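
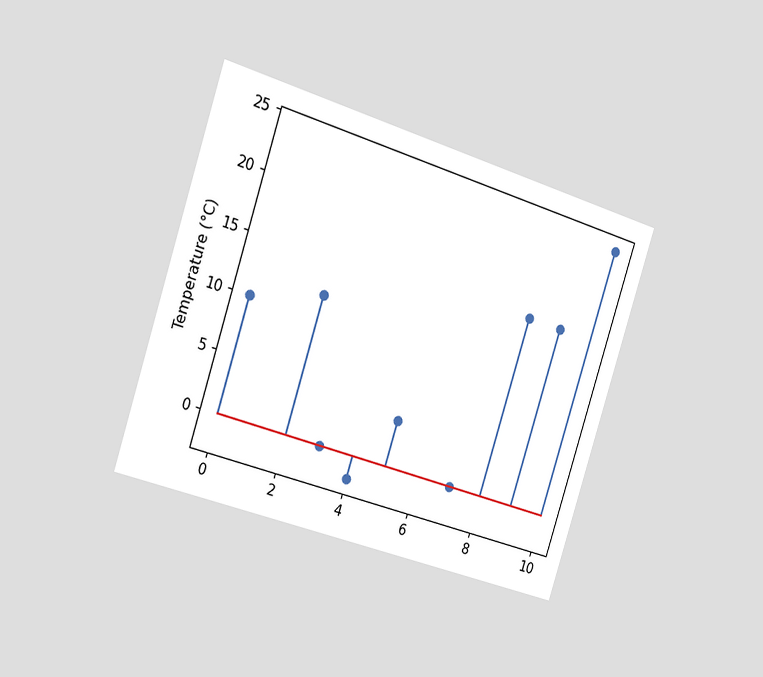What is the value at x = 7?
The chart is tilted about 18° clockwise and viewed slightly from the left. The stem at x=7 reaches 0°C.

0°C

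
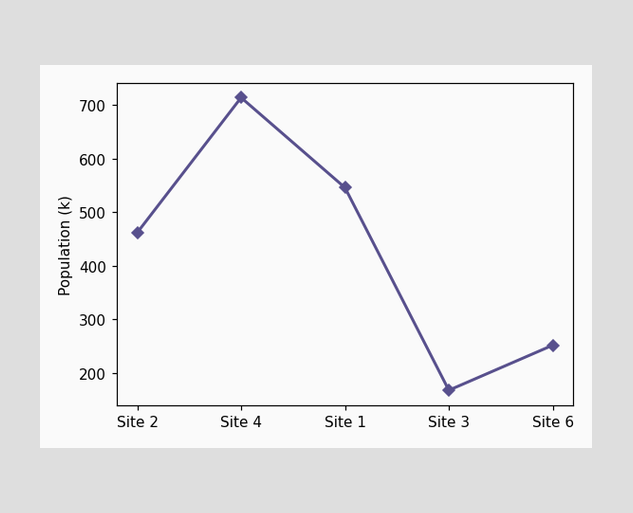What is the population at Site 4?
714k

At Site 4, the line is at 714k.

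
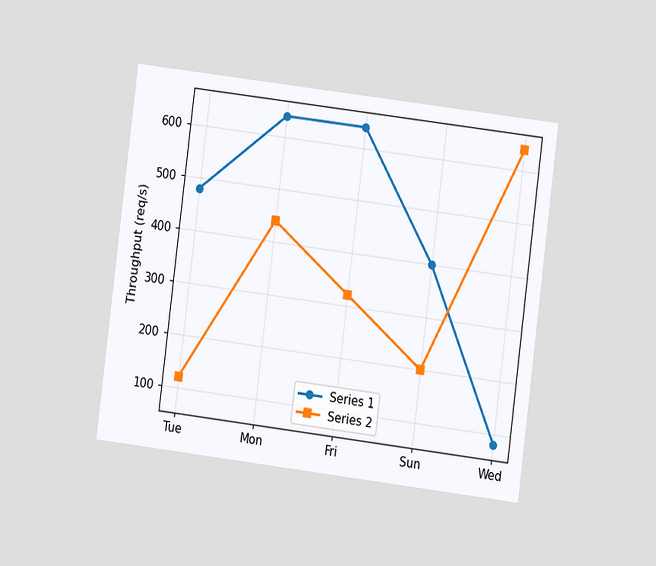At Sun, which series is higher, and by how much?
The chart is tilted about 7° clockwise and viewed at a slight angle. At Sun, Series 1 sits above the other line by 200req/s.

Series 1, by 200req/s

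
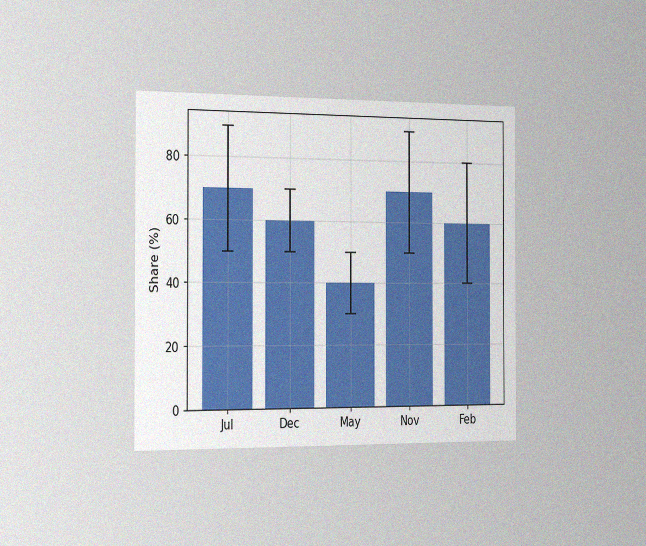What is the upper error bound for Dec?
The chart is viewed slightly from the left, with some photo noise. The Dec bar's upper whisker reaches 70%.

70%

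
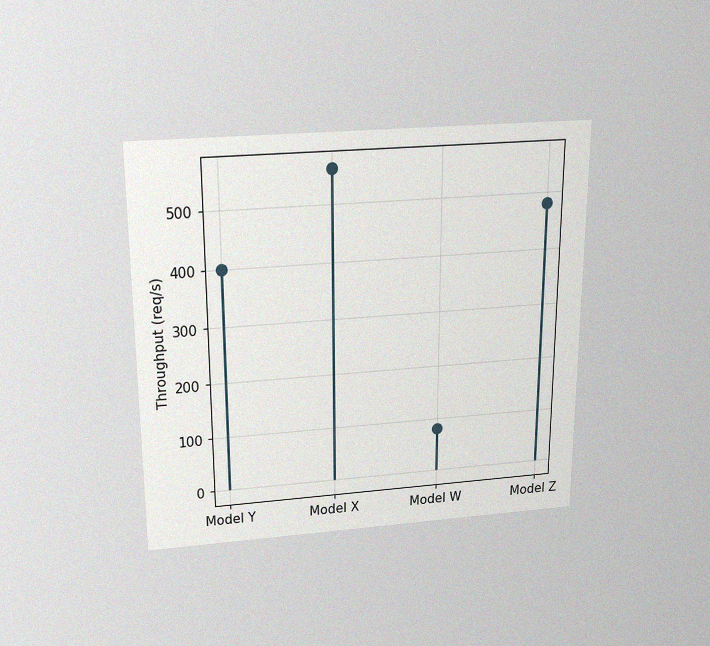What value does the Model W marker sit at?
The chart is viewed slightly from above, with some photo noise. The Model W marker sits at 80req/s.

80req/s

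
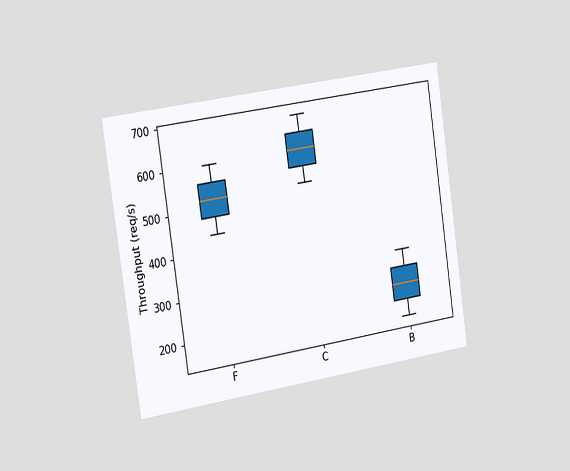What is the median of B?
240req/s

The chart is tilted about 8° counter-clockwise and viewed slightly from the left. The median line in the B box sits at 240req/s.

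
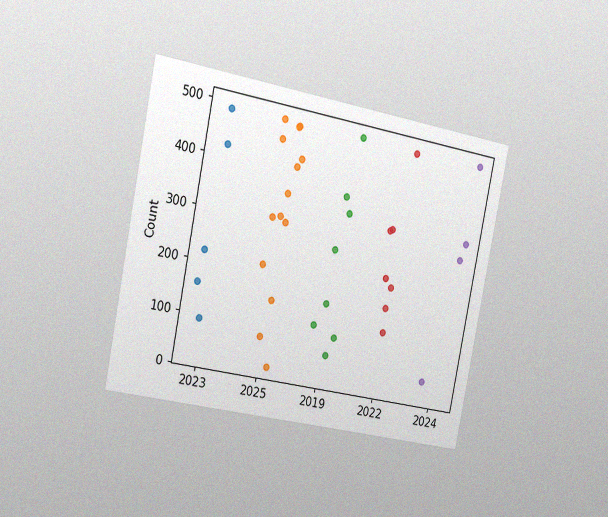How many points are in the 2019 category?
The chart is tilted about 11° clockwise and viewed slightly from the left, with some photo noise. Counting the markers in the 2019 column gives 8.

8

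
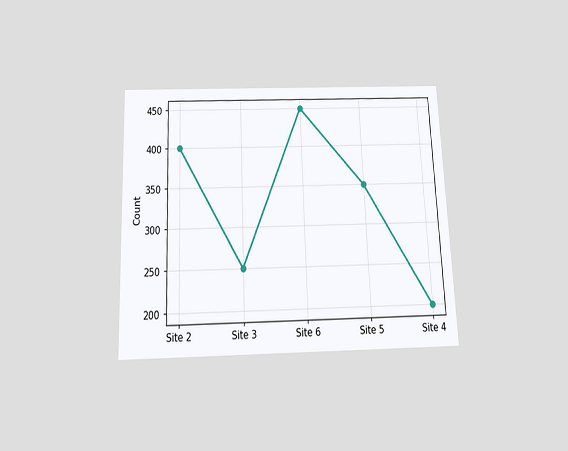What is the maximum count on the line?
450

The chart is tilted about 2° counter-clockwise and viewed slightly from below. The highest point is at Site 6, and reading across to the y-axis gives 450.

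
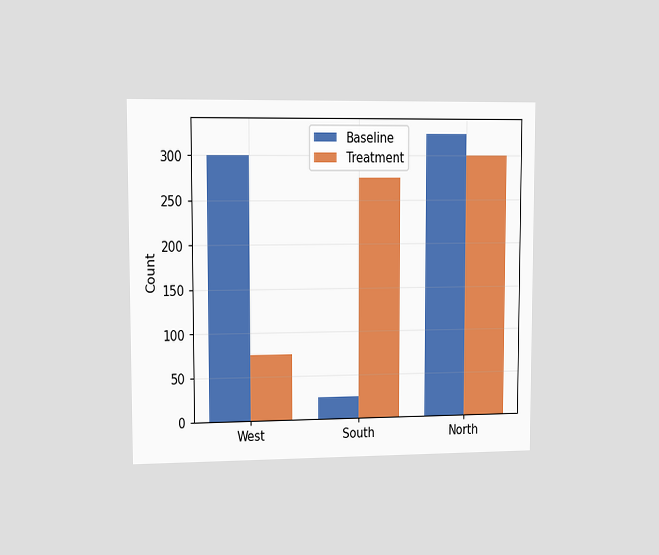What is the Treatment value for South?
The chart is viewed slightly from the left. The Treatment bar at South reaches 275 on the y-axis.

275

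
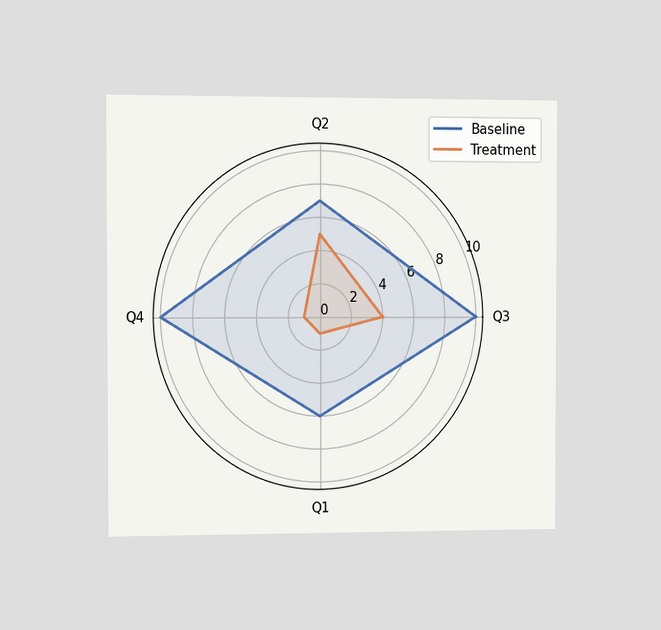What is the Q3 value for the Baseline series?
10

The chart is viewed slightly from the left. On the Q3 axis, Baseline reaches 10.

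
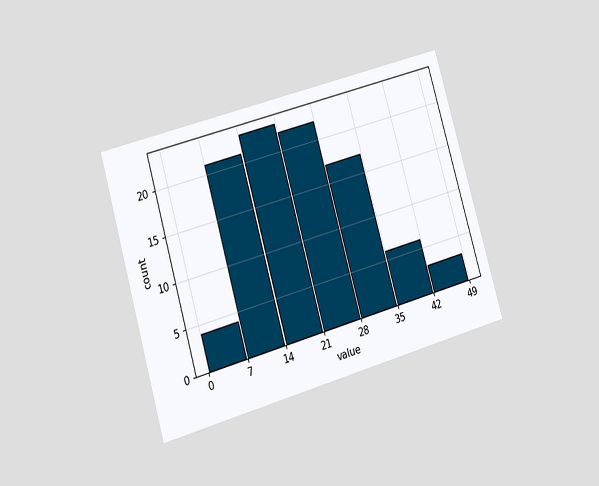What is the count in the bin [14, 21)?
23

The chart is tilted about 16° counter-clockwise and viewed at a slight angle. The [14, 21) bin has height 23.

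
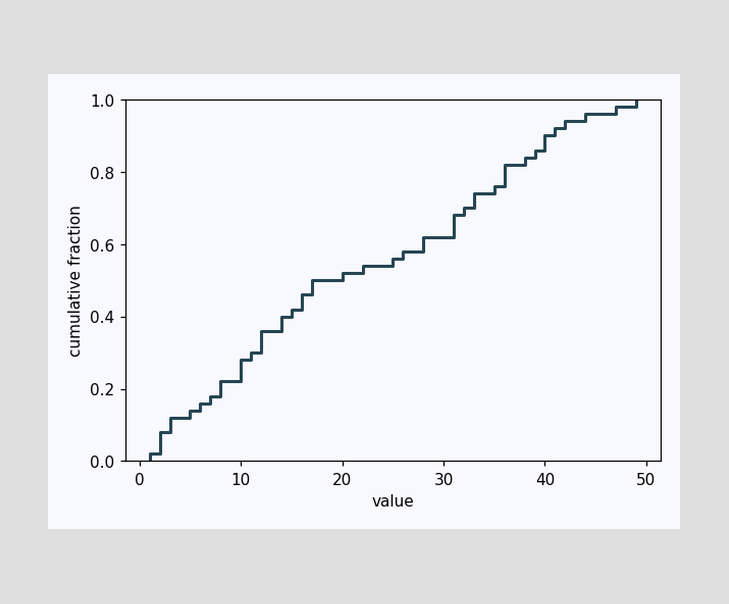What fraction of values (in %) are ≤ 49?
At x=49 the ECDF step is at 100%.

100%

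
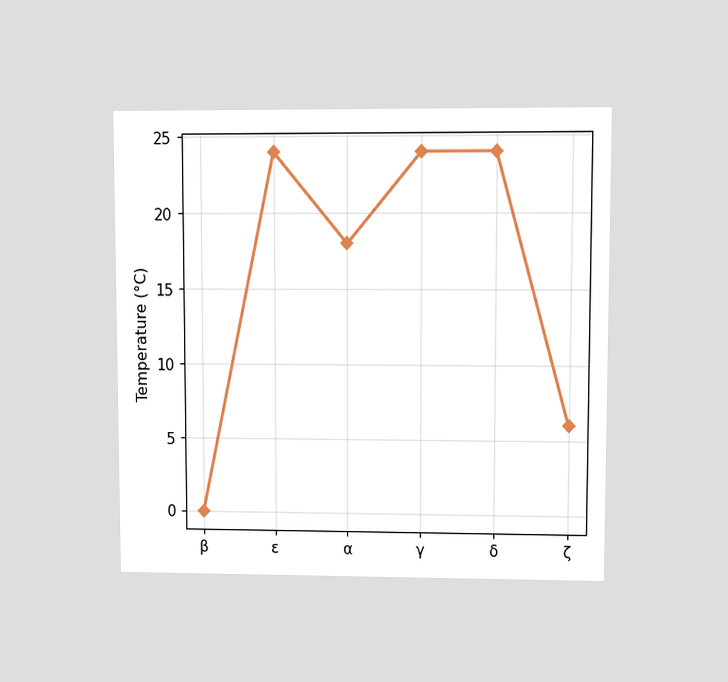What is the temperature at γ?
24°C

The chart is viewed at a slight angle. At γ, the line is at 24°C.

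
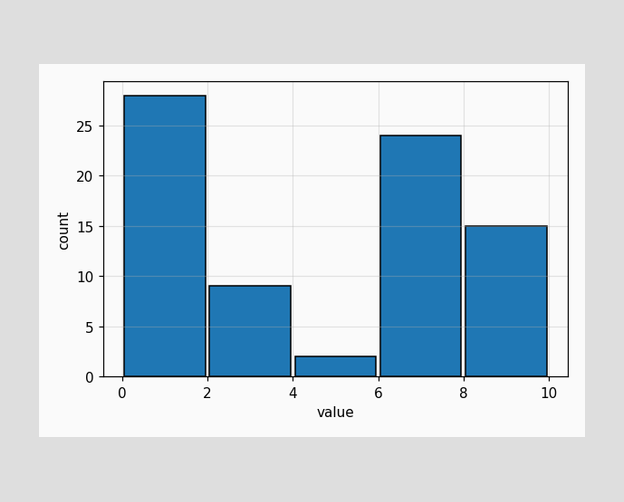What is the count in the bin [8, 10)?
15

The [8, 10) bin has height 15.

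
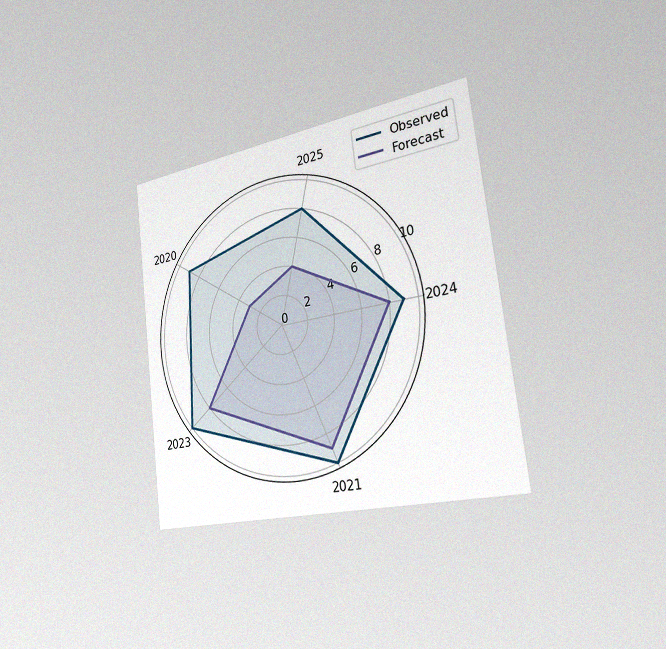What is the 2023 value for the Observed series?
The chart is tilted about 7° counter-clockwise and viewed slightly from the right, with some photo noise. On the 2023 axis, Observed reaches 10.

10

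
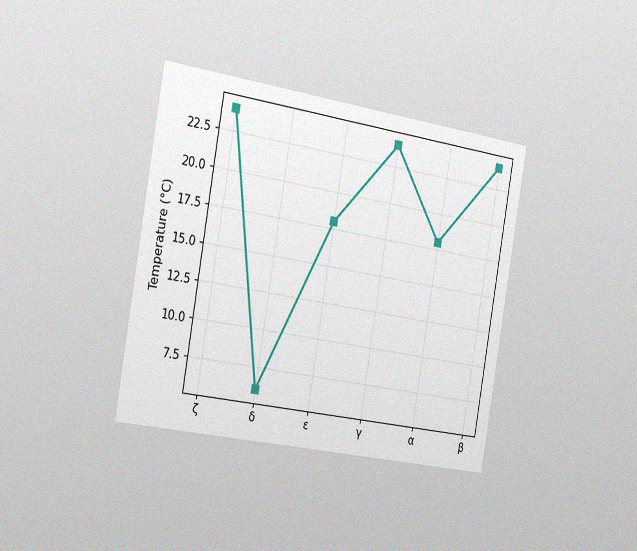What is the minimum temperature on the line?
6°C

The chart is tilted about 10° clockwise and viewed slightly from the left, with some photo noise. The lowest point is at δ, and reading across to the y-axis gives 6°C.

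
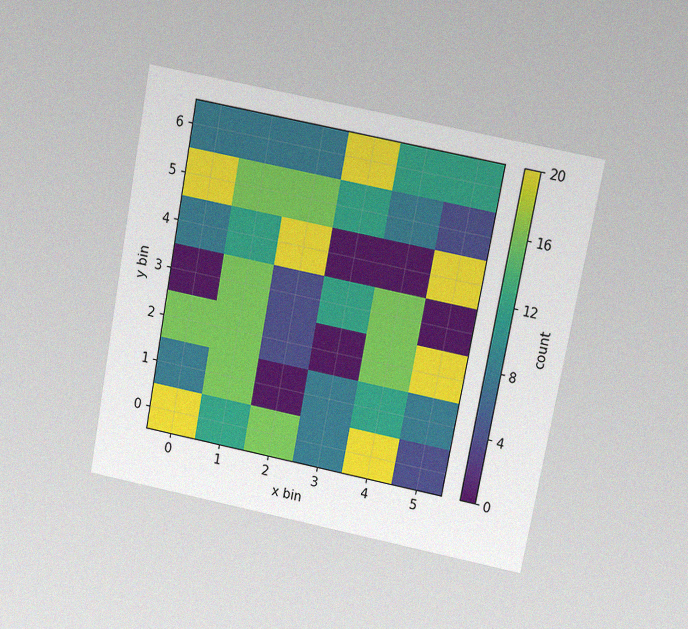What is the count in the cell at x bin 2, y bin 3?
4

The chart is tilted about 11° clockwise and viewed slightly from above, with some photo noise. Matching the cell (2, 3) against the colorbar gives 4.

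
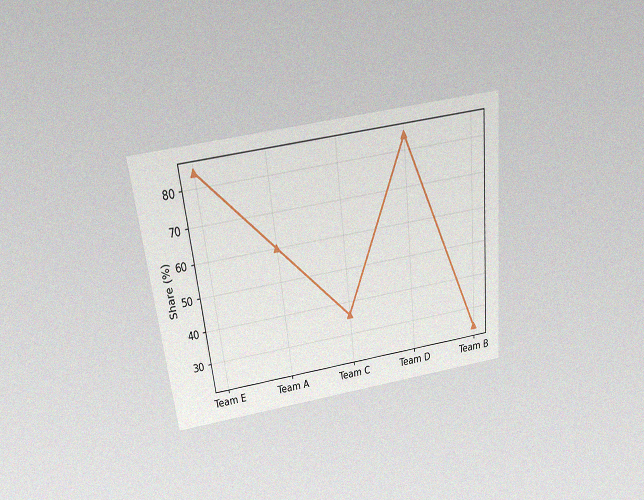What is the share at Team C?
The chart is tilted about 6° counter-clockwise and viewed slightly from above, with some photo noise. At Team C, the line is at 36%.

36%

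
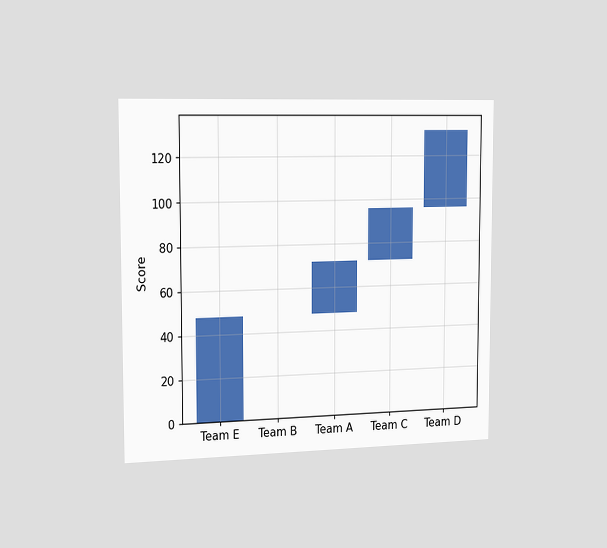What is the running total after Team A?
The chart is viewed slightly from the left. After Team A the running total reaches 72.

72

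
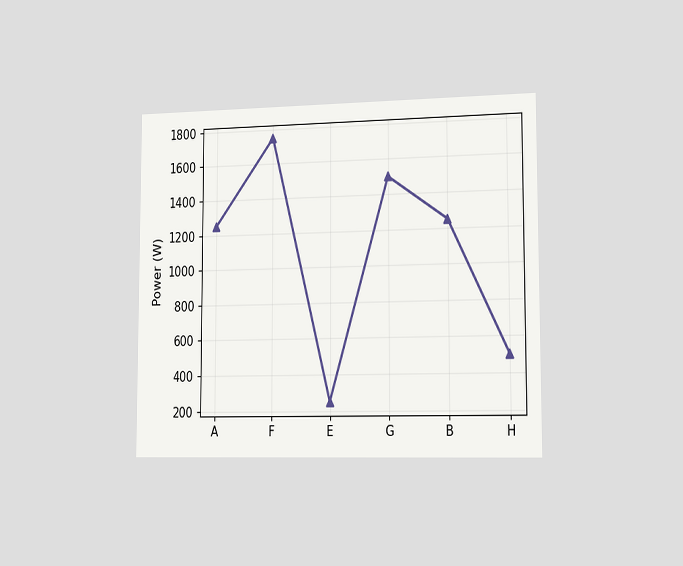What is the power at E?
The chart is viewed slightly from the right. At E, the line is at 250W.

250W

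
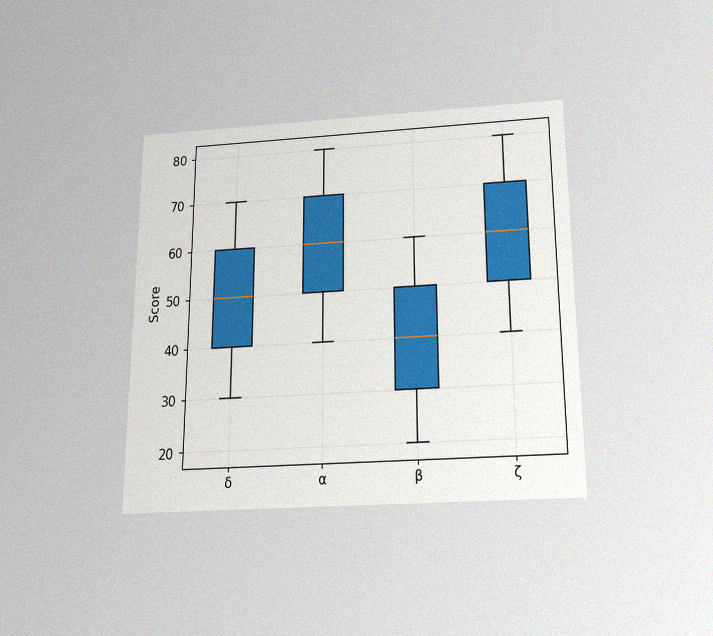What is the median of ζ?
The chart is viewed slightly from below, with some photo noise. The median line in the ζ box sits at 60.

60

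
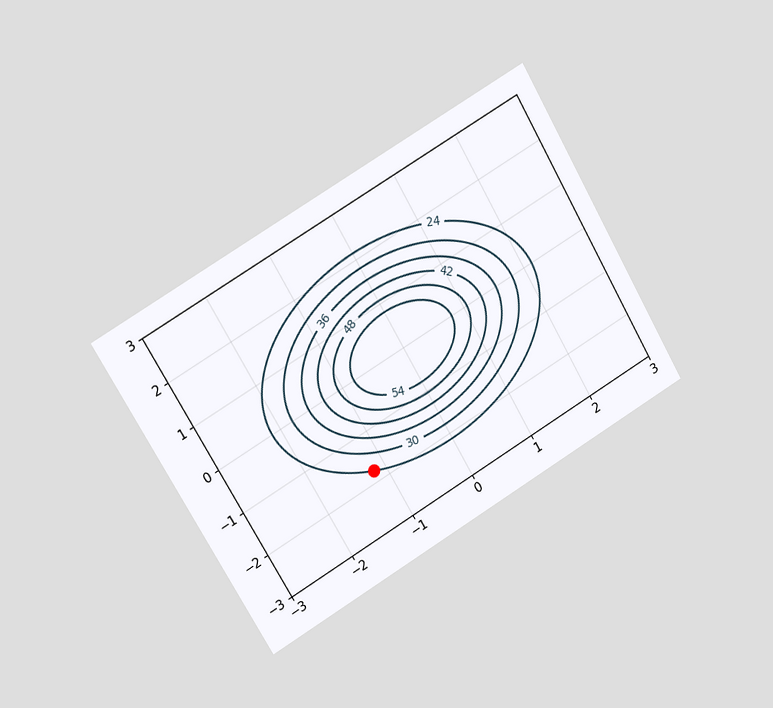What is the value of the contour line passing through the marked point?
The chart is tilted about 31° counter-clockwise and viewed at a slight angle. The marked point sits on the contour labelled 24.

24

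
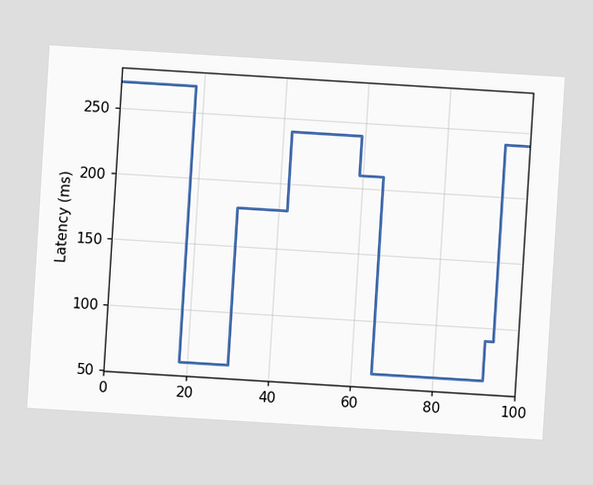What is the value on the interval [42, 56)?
240ms

The chart is tilted about 4° clockwise. On [42, 56) the step sits at 240ms.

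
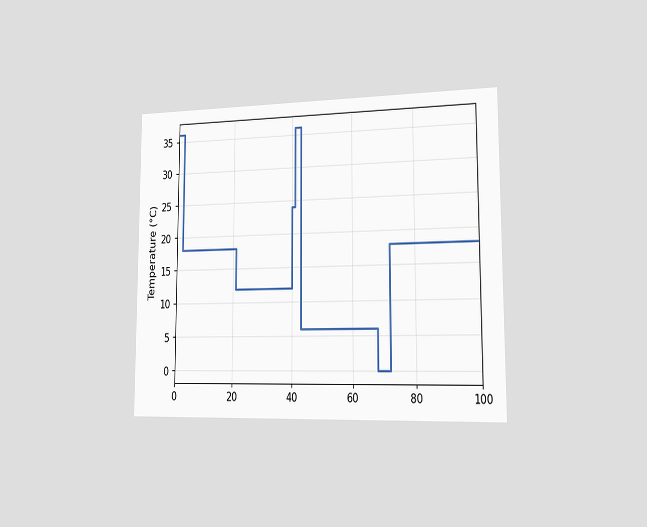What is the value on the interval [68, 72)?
0°C

The chart is viewed slightly from the right. On [68, 72) the step sits at 0°C.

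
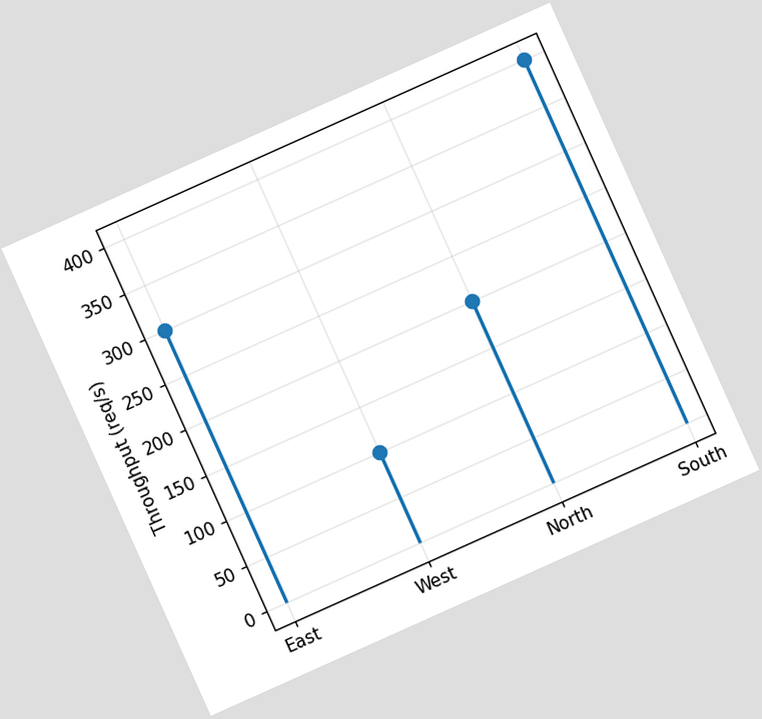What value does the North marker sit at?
The chart is tilted about 24° counter-clockwise. The North marker sits at 200req/s.

200req/s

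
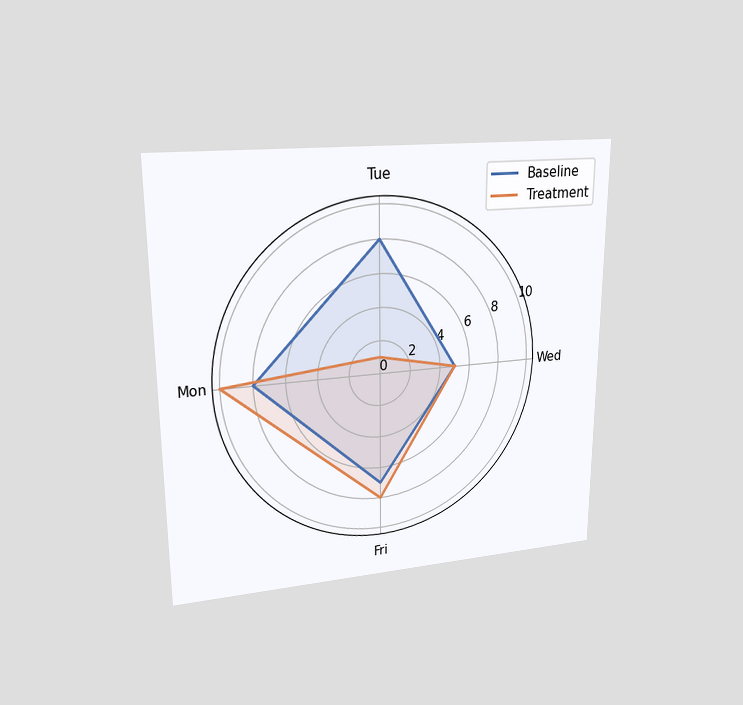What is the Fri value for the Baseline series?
7

The chart is viewed at a slight angle. On the Fri axis, Baseline reaches 7.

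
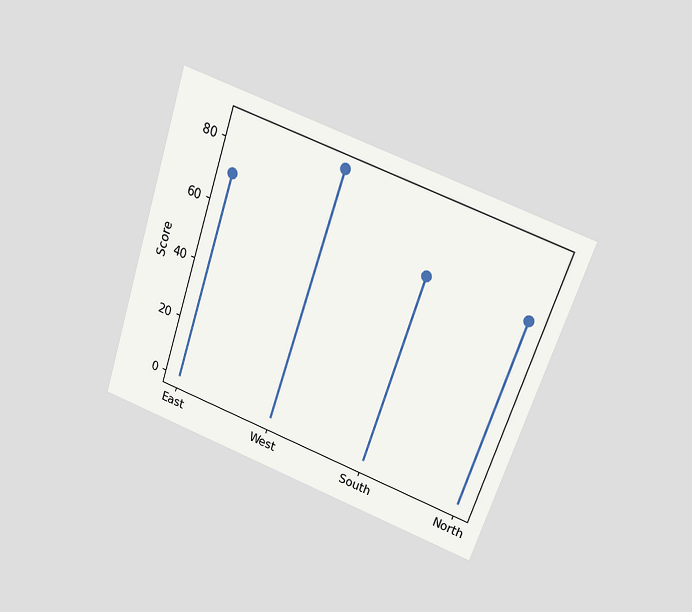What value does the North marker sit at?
The chart is tilted about 19° clockwise and viewed slightly from above. The North marker sits at 65.

65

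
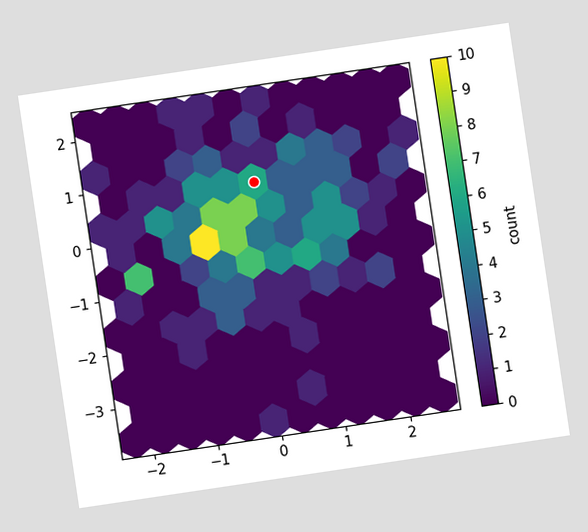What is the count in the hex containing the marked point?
The chart is tilted about 8° counter-clockwise. The marked hex reads 6 on the colorbar.

6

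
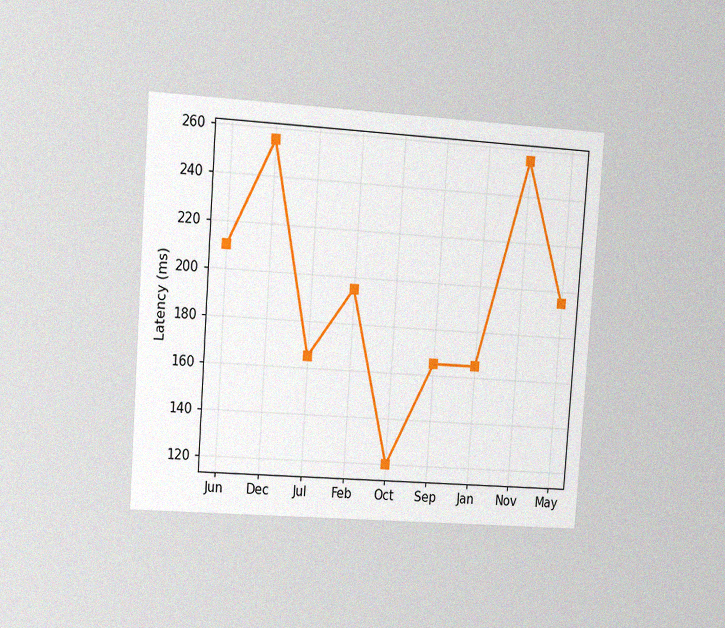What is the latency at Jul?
165ms

The chart is tilted about 4° clockwise and viewed slightly from the left, with some photo noise. At Jul, the line is at 165ms.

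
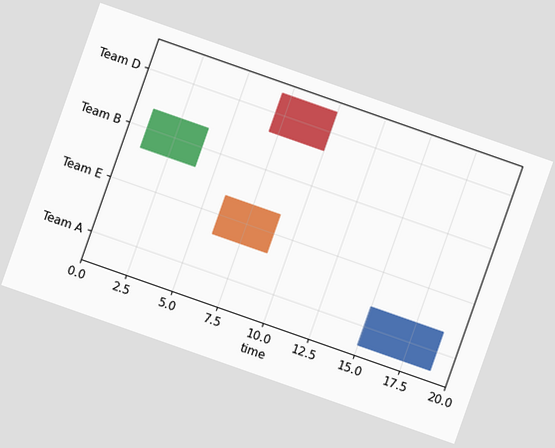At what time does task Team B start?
1

The chart is tilted about 19° clockwise. The Team B bar begins at t=1.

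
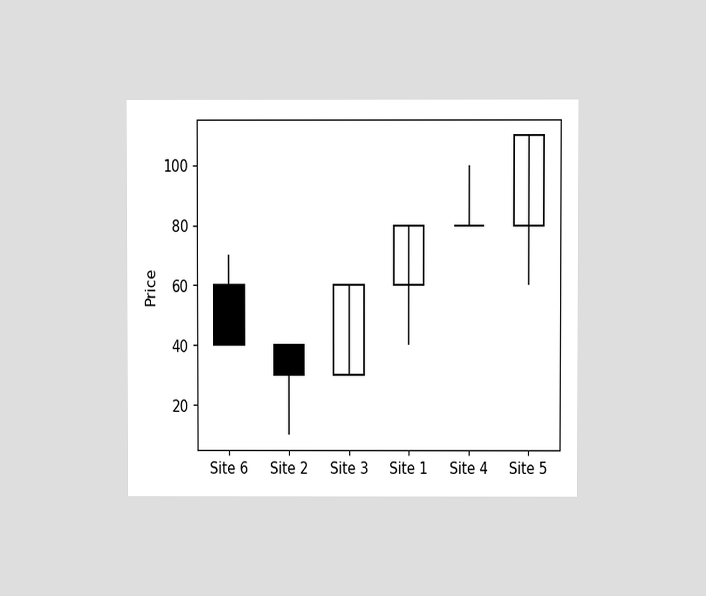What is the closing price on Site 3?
The chart is viewed at a slight angle. The Site 3 candle closes at 60.

60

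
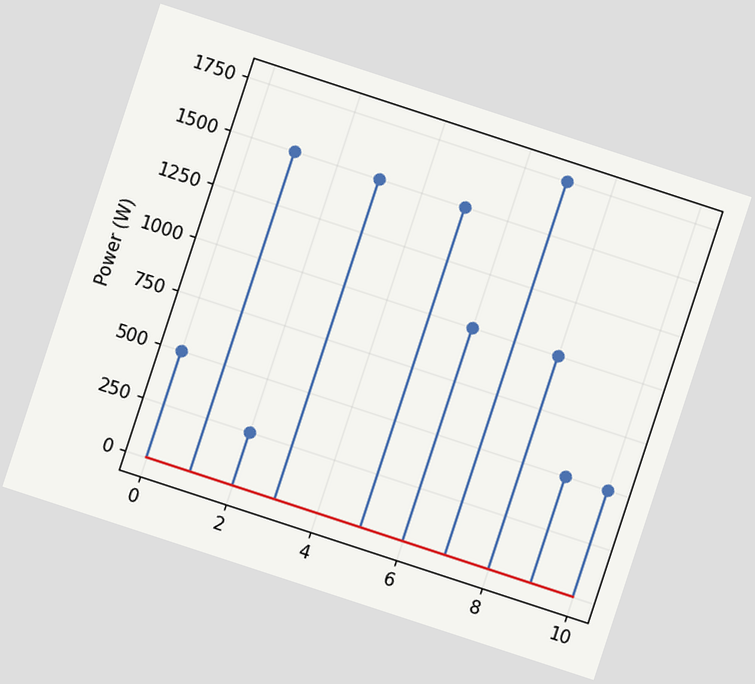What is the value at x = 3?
The chart is tilted about 18° clockwise. The stem at x=3 reaches 1500W.

1500W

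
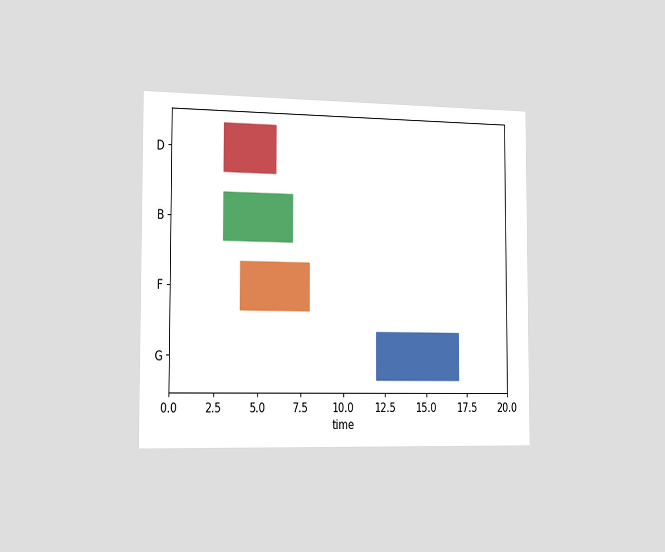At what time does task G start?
12

The chart is viewed slightly from the left. The G bar begins at t=12.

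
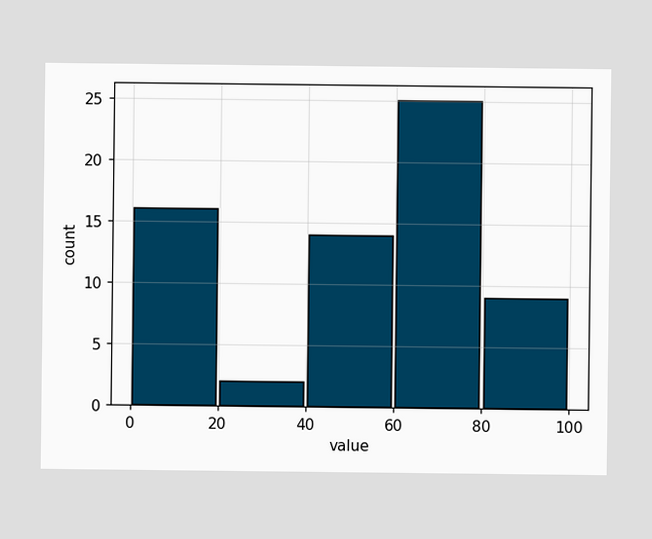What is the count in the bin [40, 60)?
14

The [40, 60) bin has height 14.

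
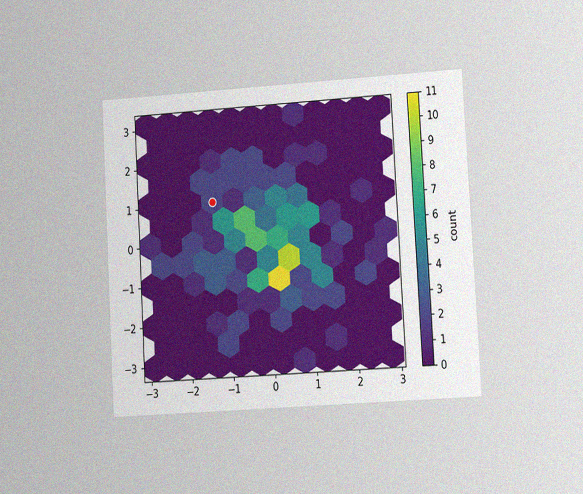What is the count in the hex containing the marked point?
2

The chart is tilted about 3° counter-clockwise and viewed at a slight angle, with some photo noise. The marked hex reads 2 on the colorbar.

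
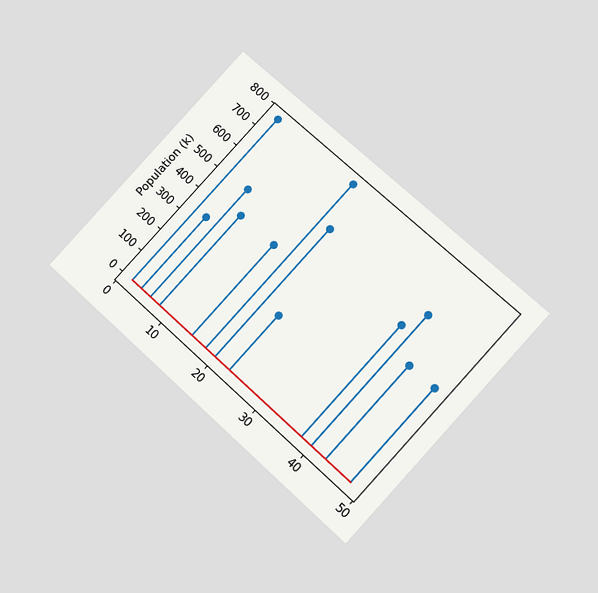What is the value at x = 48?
The chart is tilted about 43° clockwise and viewed slightly from below. The stem at x=48 reaches 425k.

425k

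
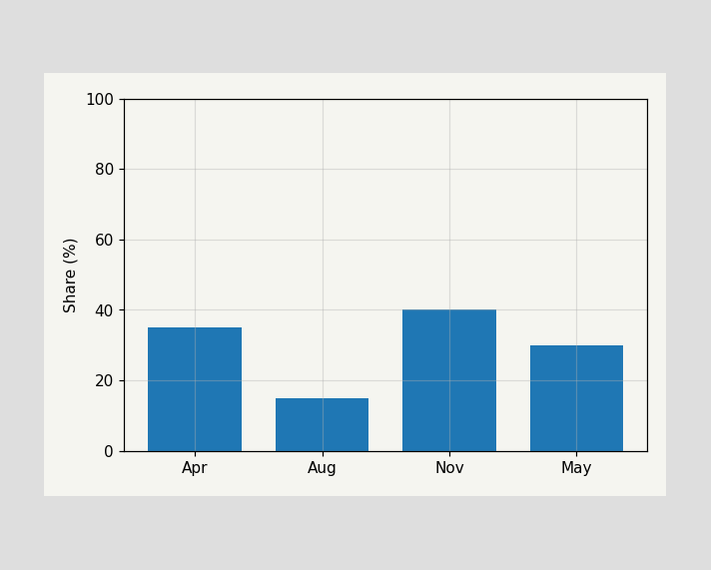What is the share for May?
30%

Reading along the chart's y-axis, the May bar reaches 30%.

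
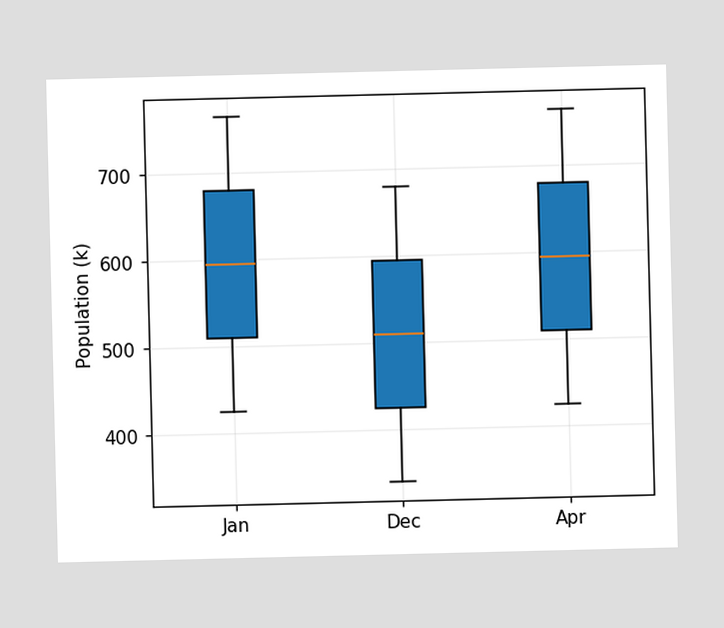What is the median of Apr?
The median line in the Apr box sits at 595k.

595k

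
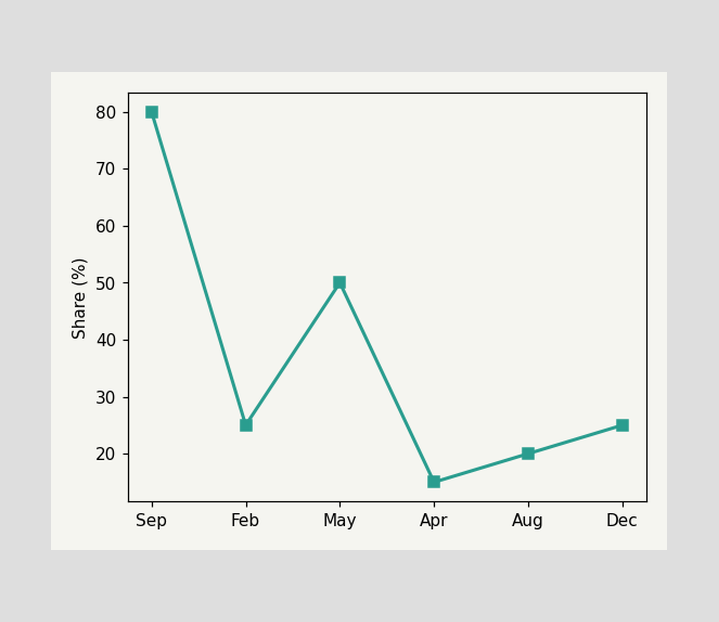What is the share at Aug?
20%

At Aug, the line is at 20%.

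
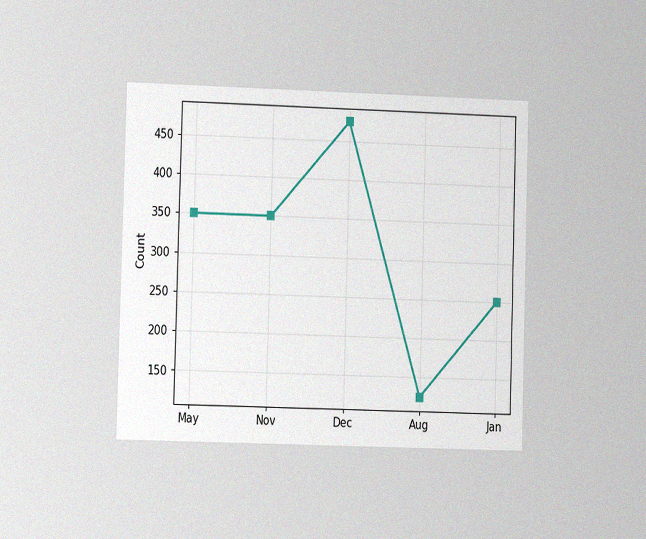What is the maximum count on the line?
475

The chart is viewed at a slight angle, with some photo noise. The highest point is at Dec, and reading across to the y-axis gives 475.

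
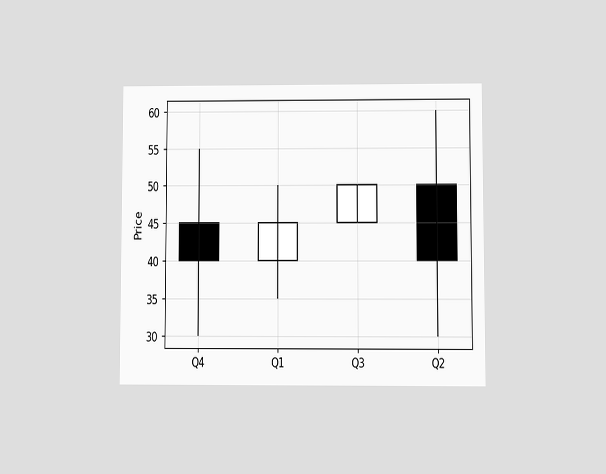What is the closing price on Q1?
The chart is viewed at a slight angle. The Q1 candle closes at 45.

45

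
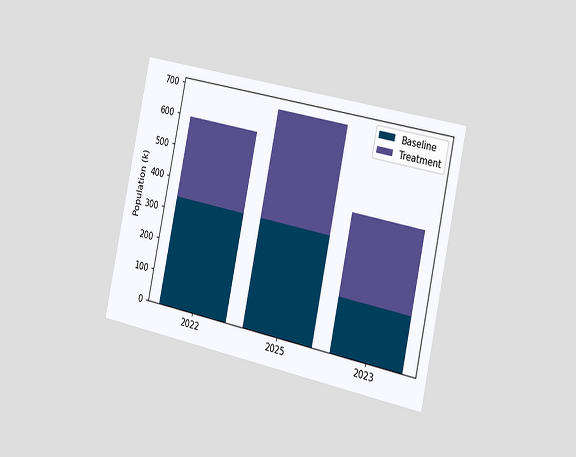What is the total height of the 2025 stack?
680k

The chart is tilted about 12° clockwise and viewed slightly from the right. The 2025 stack's top reaches 680k on the y-axis.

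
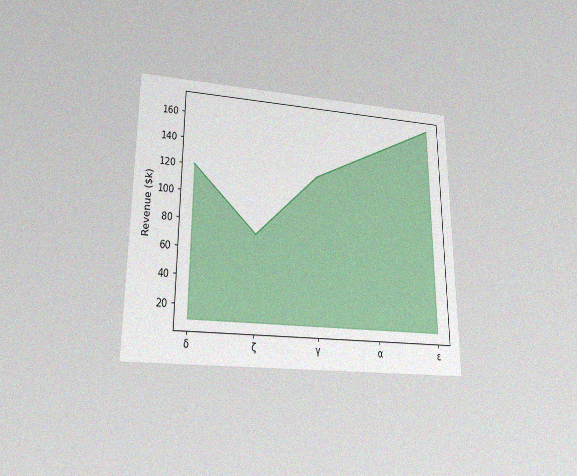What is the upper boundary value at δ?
The chart is viewed slightly from below, with some photo noise. At δ the upper boundary is at $120k.

$120k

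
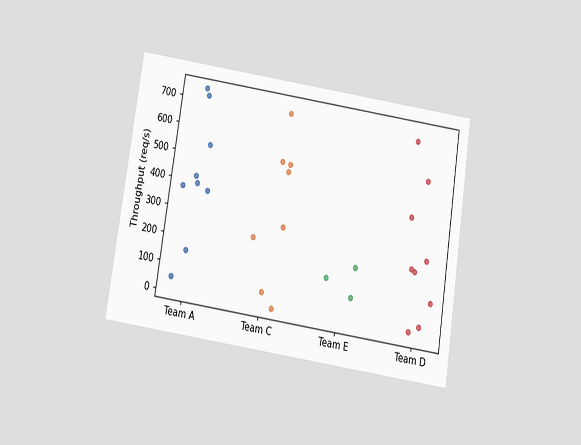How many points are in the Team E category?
The chart is tilted about 9° clockwise and viewed slightly from below. Counting the markers in the Team E column gives 3.

3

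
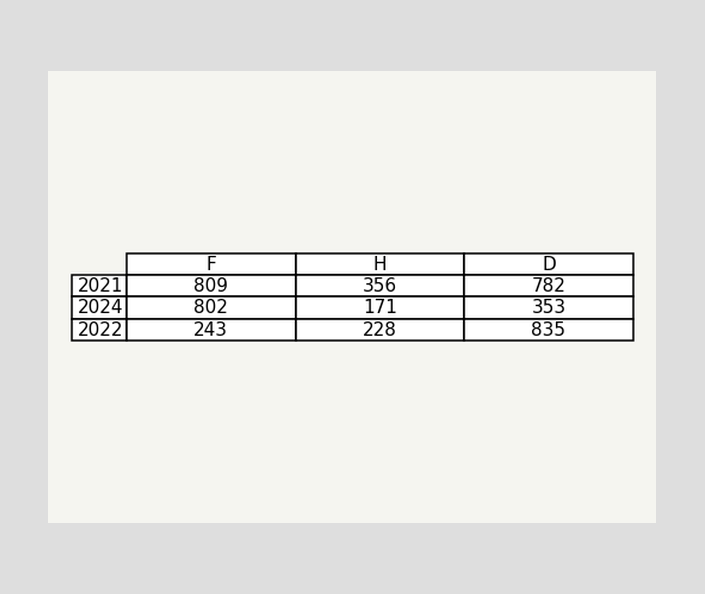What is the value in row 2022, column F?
The (2022, F) cell reads 243.

243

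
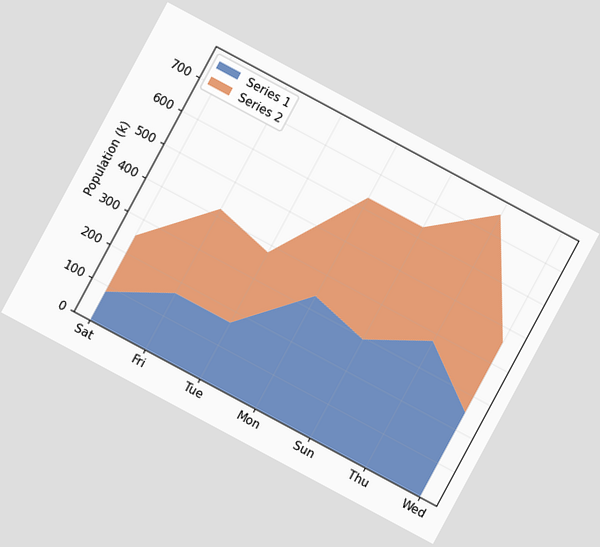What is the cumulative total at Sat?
252k

The chart is tilted about 28° clockwise. The stacked total at Sat reaches 252k.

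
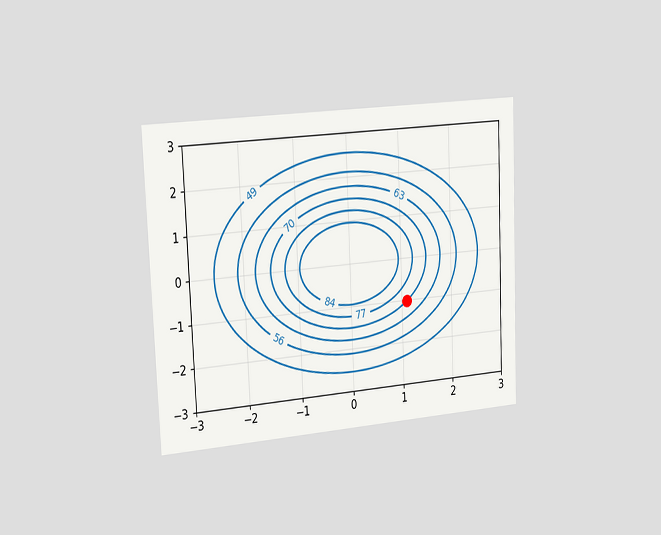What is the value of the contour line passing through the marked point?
70

The chart is tilted about 2° counter-clockwise and viewed slightly from the left. The marked point sits on the contour labelled 70.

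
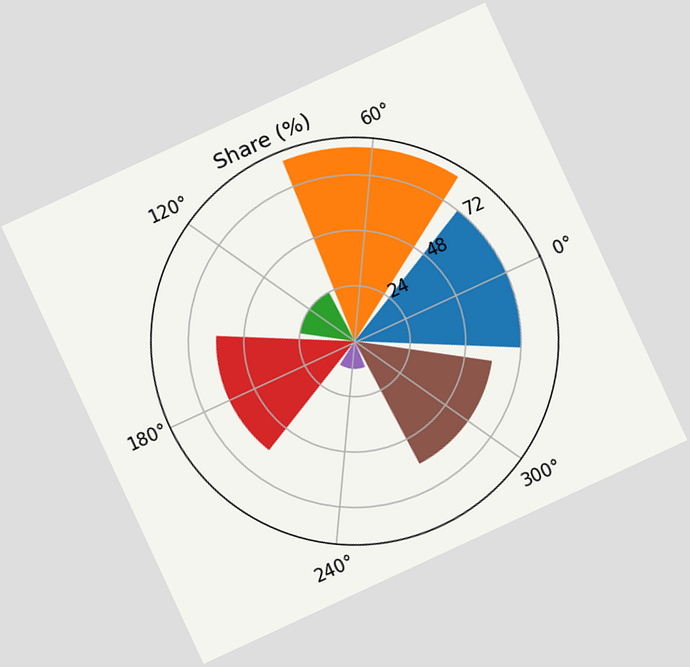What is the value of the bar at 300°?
60%

The chart is tilted about 25° counter-clockwise. The bar at 300° reaches 60% on the radial axis.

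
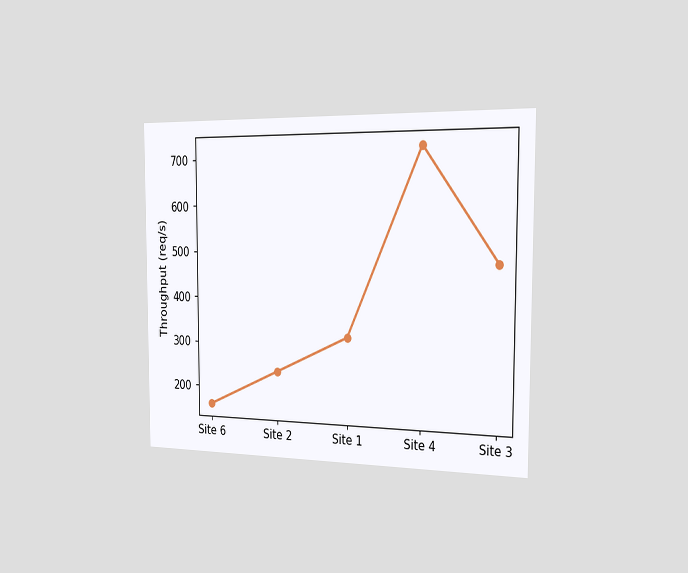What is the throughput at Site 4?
The chart is viewed slightly from the right. At Site 4, the line is at 720req/s.

720req/s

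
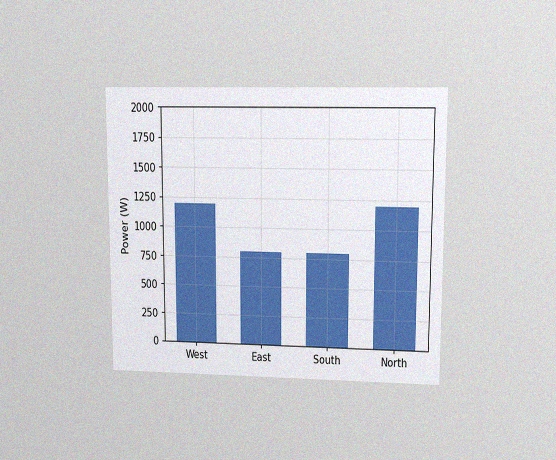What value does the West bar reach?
The chart is viewed at a slight angle, with some photo noise. Reading along the chart's y-axis, the West bar reaches 1200W.

1200W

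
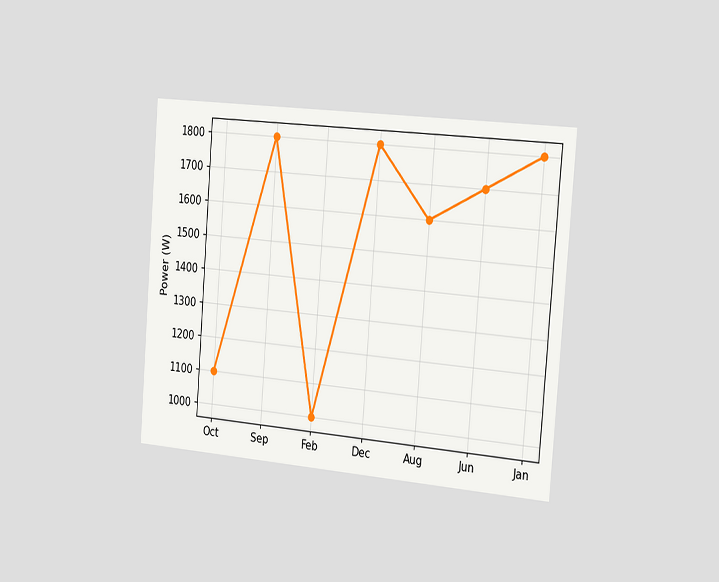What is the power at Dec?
The chart is tilted about 4° clockwise and viewed slightly from the right. At Dec, the line is at 1800W.

1800W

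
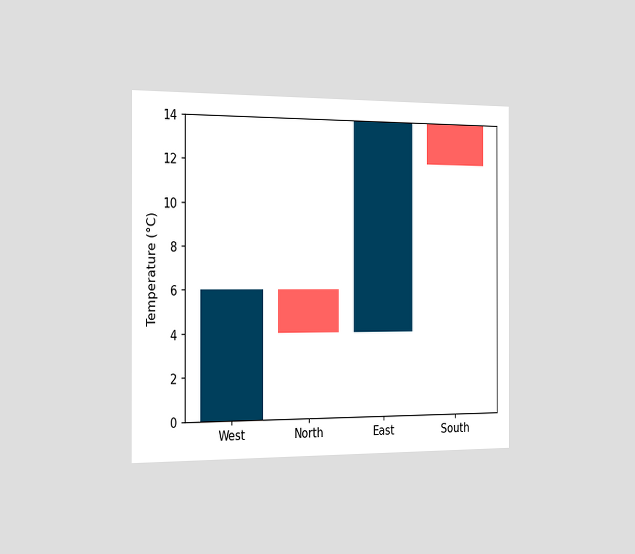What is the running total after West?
The chart is viewed slightly from the left. After West the running total reaches 6°C.

6°C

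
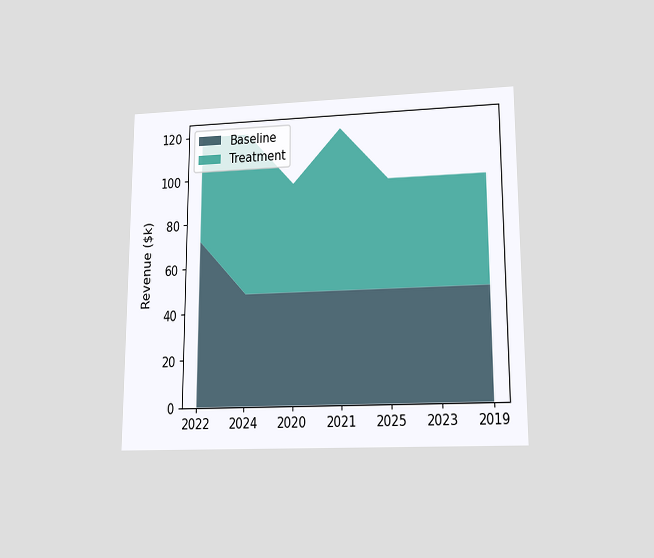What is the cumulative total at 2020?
$96k

The chart is viewed at a slight angle. The stacked total at 2020 reaches $96k.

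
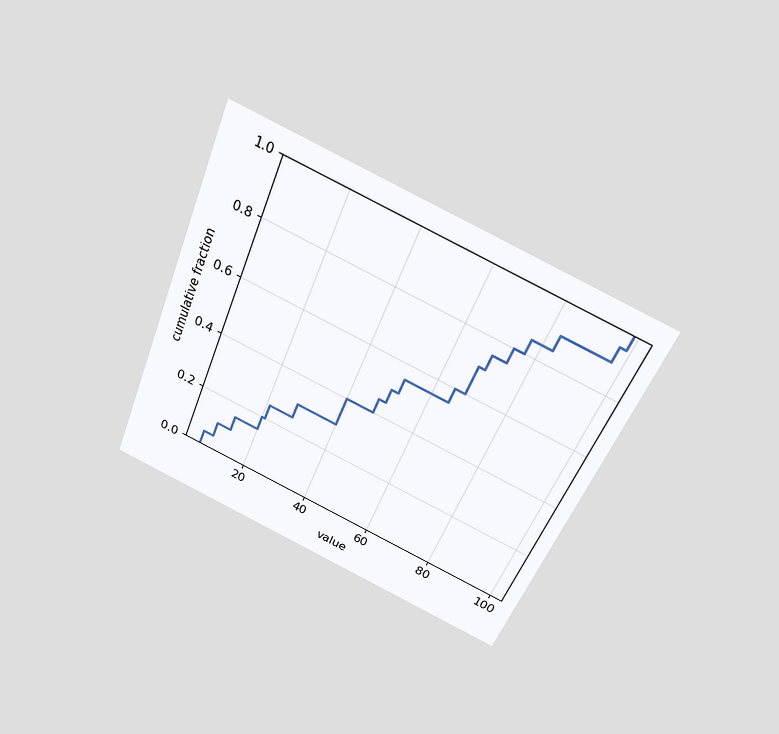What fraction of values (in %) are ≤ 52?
The chart is tilted about 23° clockwise and viewed slightly from above. At x=52 the ECDF step is at 55%.

55%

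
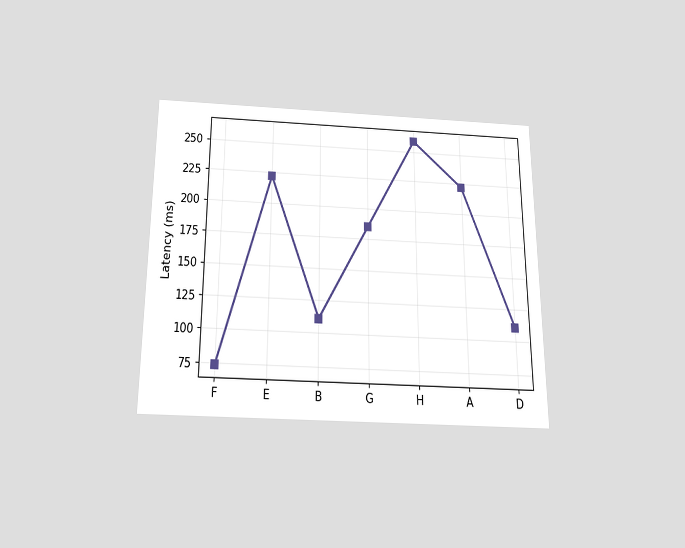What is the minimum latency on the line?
74ms

The chart is viewed slightly from below. The lowest point is at F, and reading across to the y-axis gives 74ms.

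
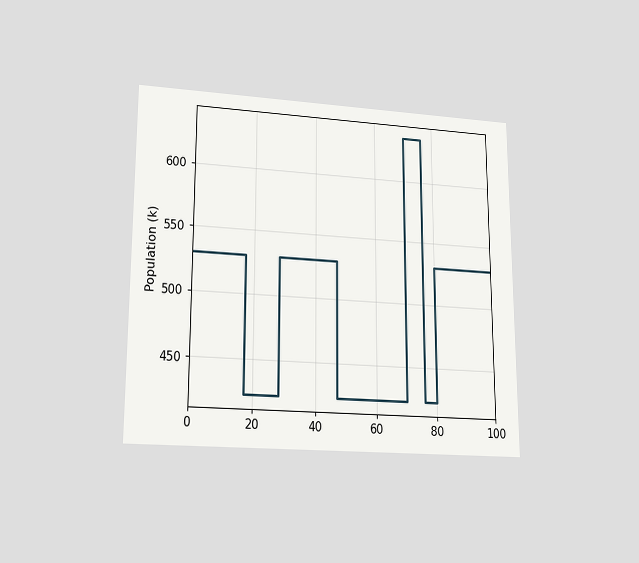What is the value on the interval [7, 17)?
The chart is viewed at a slight angle. On [7, 17) the step sits at 530k.

530k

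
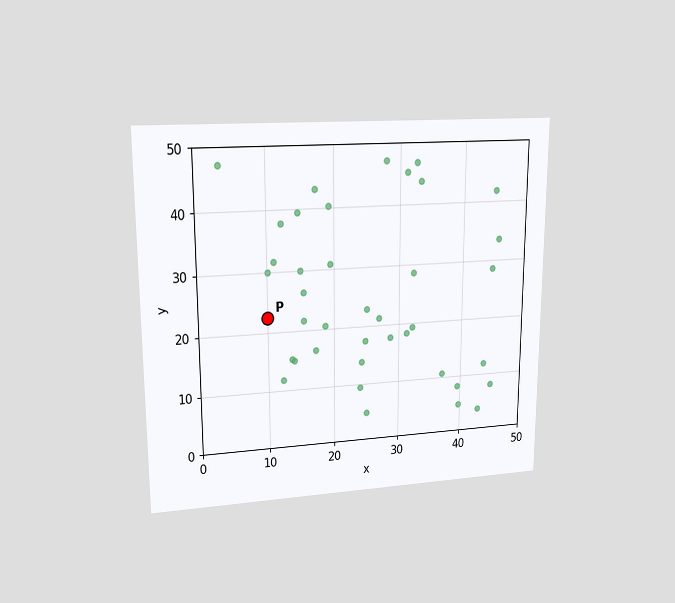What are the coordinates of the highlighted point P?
(10, 22.5)

The chart is viewed at a slight angle. Following the gridlines from P to each axis, P sits at (10, 22.5).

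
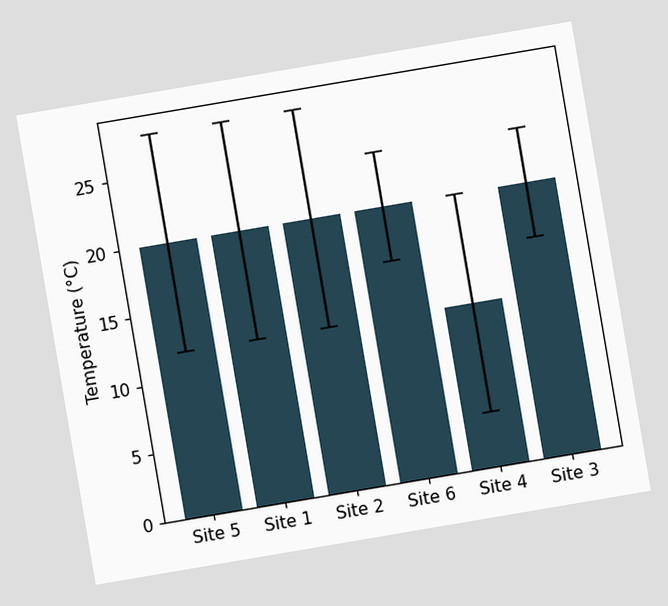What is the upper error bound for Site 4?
The chart is tilted about 10° counter-clockwise. The Site 4 bar's upper whisker reaches 20°C.

20°C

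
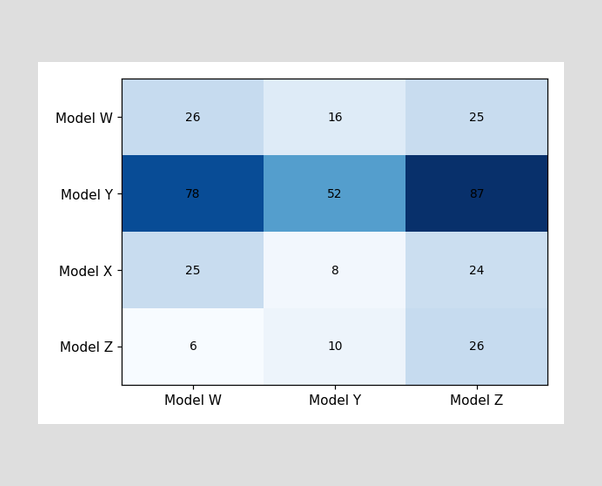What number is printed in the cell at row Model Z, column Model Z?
26

The (Model Z, Model Z) cell reads 26.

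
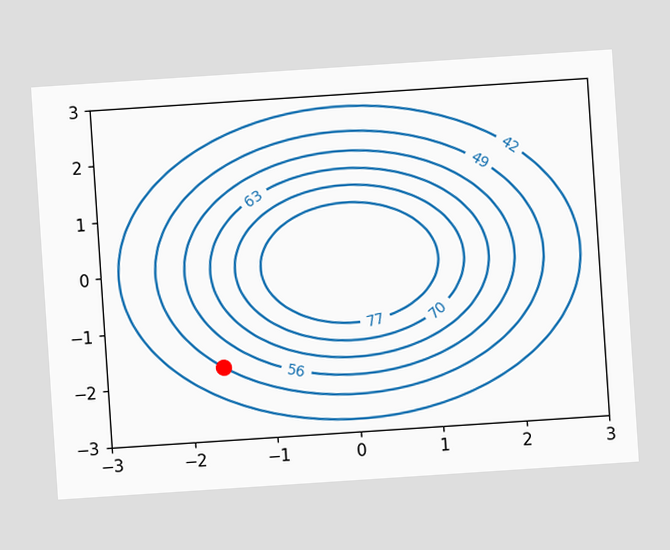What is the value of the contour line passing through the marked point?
The chart is tilted about 4° counter-clockwise. The marked point sits on the contour labelled 49.

49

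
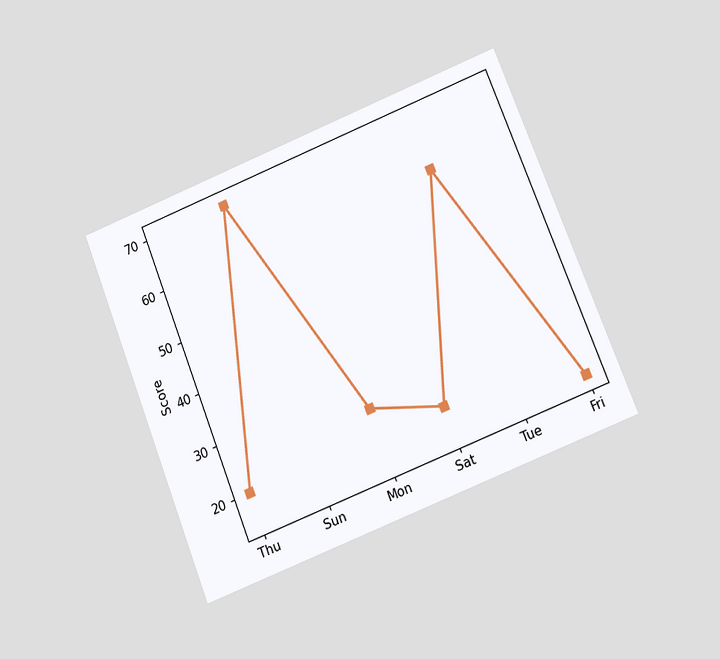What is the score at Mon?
25

The chart is tilted about 21° counter-clockwise and viewed at a slight angle. At Mon, the line is at 25.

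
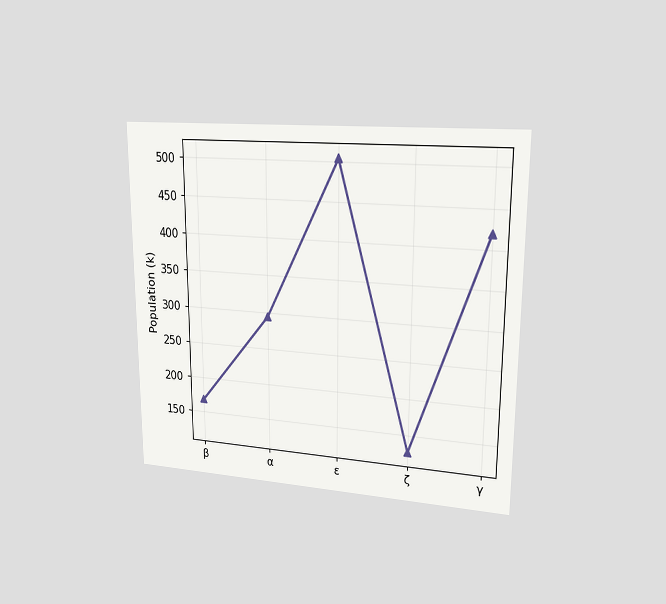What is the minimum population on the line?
The chart is viewed at a slight angle. The lowest point is at ζ, and reading across to the y-axis gives 126k.

126k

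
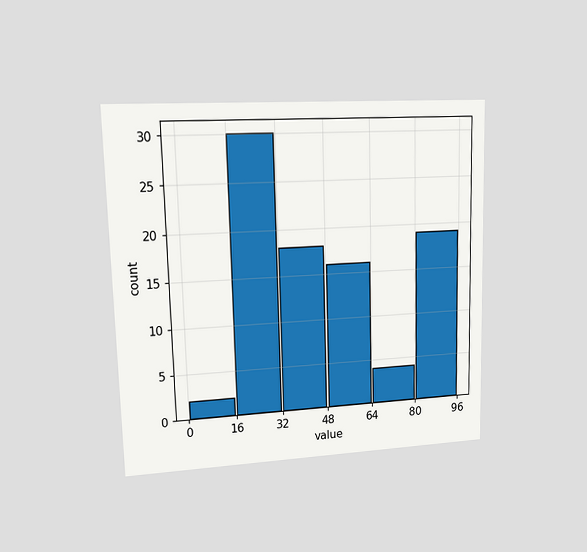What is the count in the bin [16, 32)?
The chart is viewed at a slight angle. The [16, 32) bin has height 30.

30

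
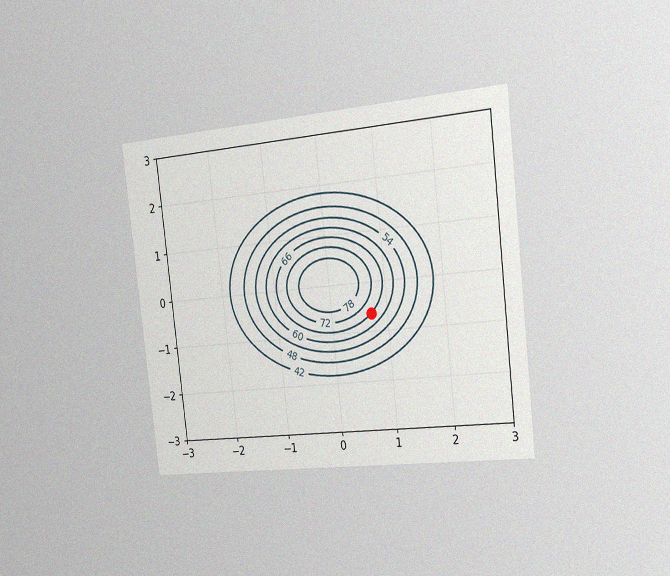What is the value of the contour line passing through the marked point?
66

The chart is tilted about 7° counter-clockwise and viewed slightly from the right, with some photo noise. The marked point sits on the contour labelled 66.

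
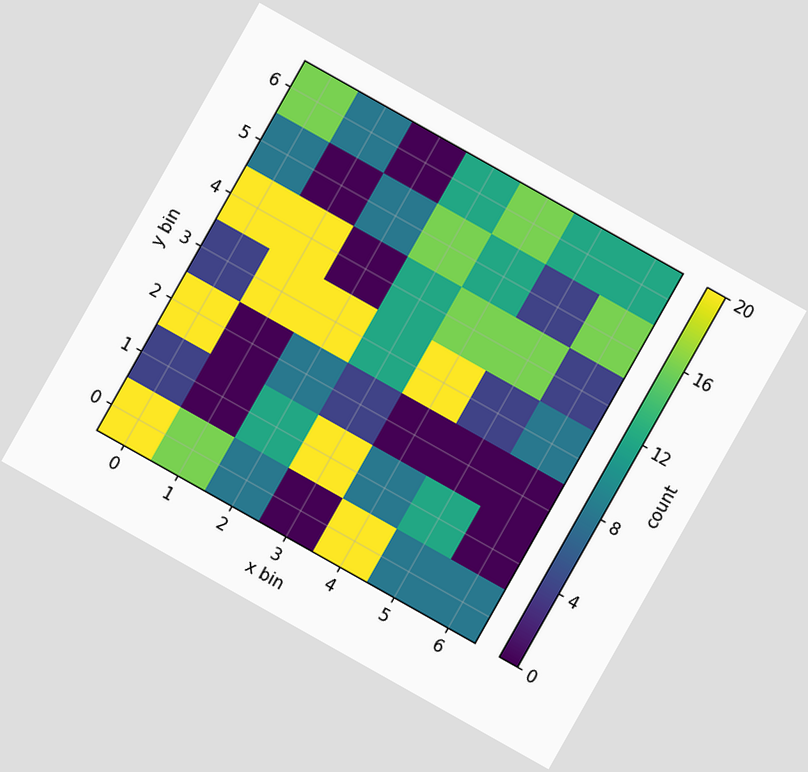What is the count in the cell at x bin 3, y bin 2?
The chart is tilted about 29° clockwise. Matching the cell (3, 2) against the colorbar gives 4.

4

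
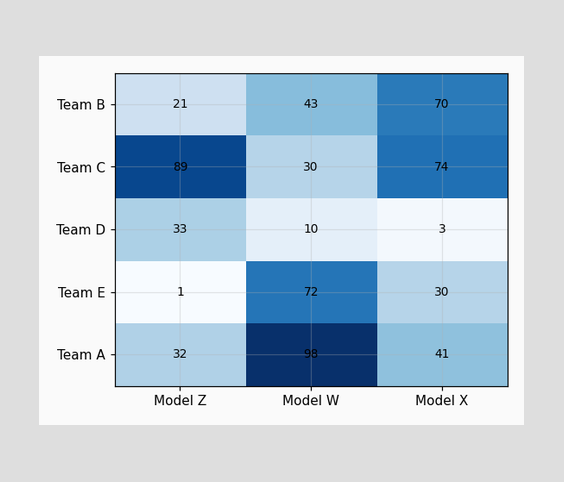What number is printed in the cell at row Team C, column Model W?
30

The (Team C, Model W) cell reads 30.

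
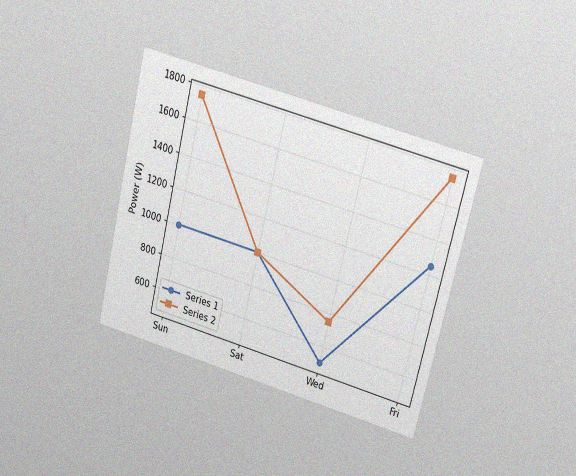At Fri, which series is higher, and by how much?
Series 2, by 500W

The chart is tilted about 14° clockwise and viewed at a slight angle, with some photo noise. At Fri, Series 2 sits above the other line by 500W.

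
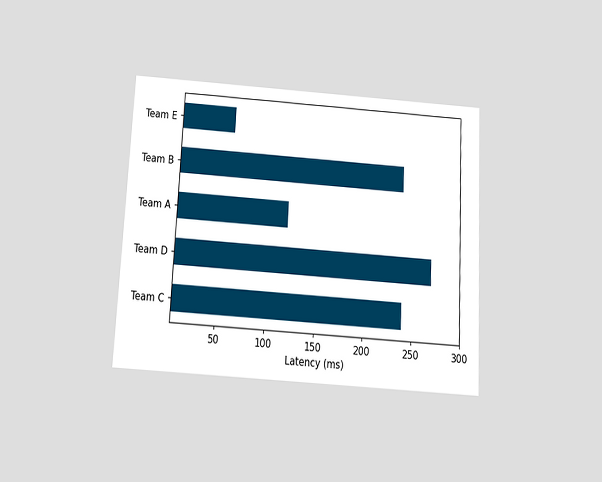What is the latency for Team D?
The chart is tilted about 3° clockwise and viewed slightly from below. Reading along the chart's x-axis, the Team D bar reaches 270ms.

270ms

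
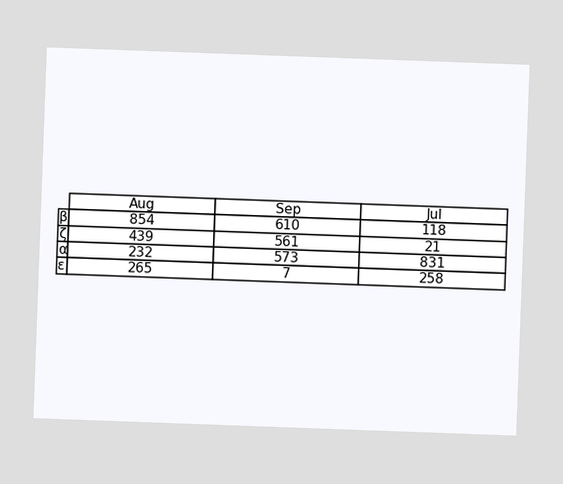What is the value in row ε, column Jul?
258

The chart is tilted about 2° clockwise. The (ε, Jul) cell reads 258.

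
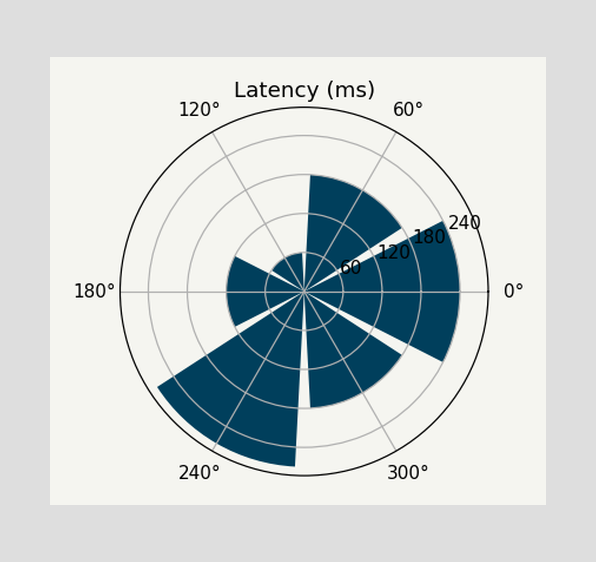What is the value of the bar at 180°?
The bar at 180° reaches 120ms on the radial axis.

120ms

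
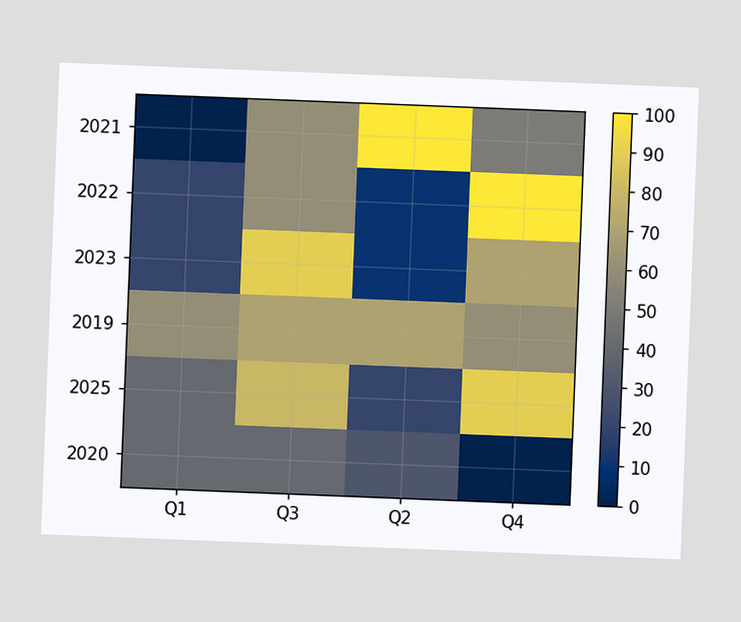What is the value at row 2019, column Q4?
60

The chart is tilted about 2° clockwise. Matching cell (2019, Q4) against the colorbar gives 60.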